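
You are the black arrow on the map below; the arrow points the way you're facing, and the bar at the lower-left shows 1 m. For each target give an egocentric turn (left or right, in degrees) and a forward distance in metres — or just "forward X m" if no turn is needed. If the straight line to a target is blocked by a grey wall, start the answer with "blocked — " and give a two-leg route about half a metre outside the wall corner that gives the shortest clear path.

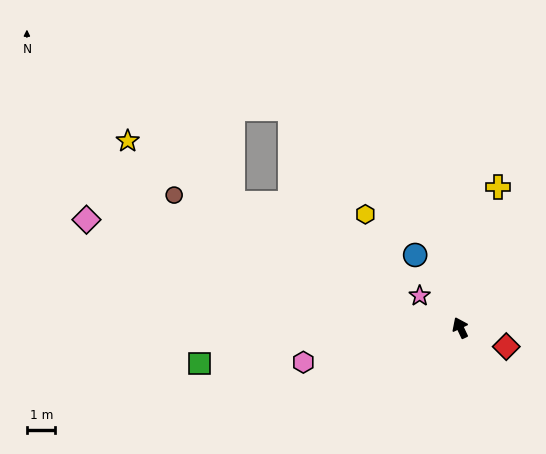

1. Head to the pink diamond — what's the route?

turn left 49°, forward 13.6 m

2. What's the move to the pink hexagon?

turn left 77°, forward 5.6 m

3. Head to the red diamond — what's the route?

turn right 138°, forward 1.7 m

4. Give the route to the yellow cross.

turn right 40°, forward 5.1 m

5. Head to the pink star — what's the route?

turn left 27°, forward 1.8 m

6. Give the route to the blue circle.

turn left 6°, forward 3.0 m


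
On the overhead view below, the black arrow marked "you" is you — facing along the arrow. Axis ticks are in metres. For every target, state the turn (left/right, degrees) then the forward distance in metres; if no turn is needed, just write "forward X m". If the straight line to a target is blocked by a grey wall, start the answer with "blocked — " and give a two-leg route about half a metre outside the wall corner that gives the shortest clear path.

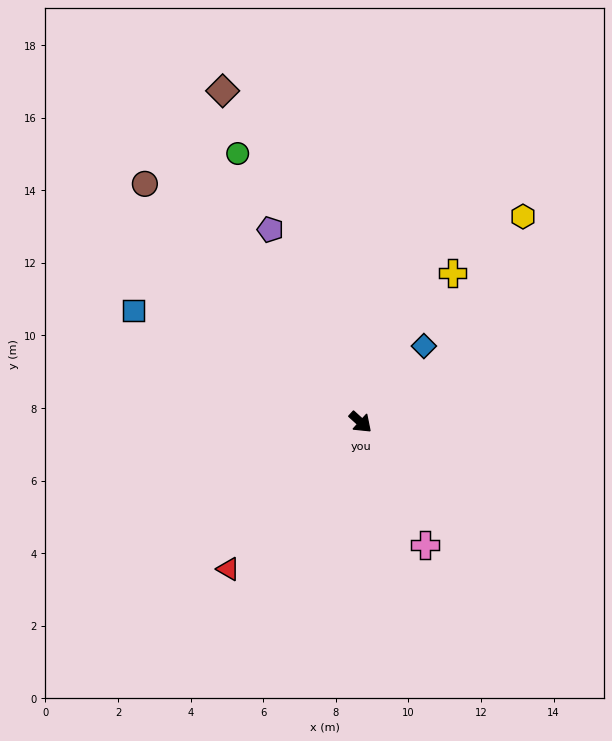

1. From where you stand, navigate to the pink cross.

turn right 20°, forward 3.8 m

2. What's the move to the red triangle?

turn right 90°, forward 5.4 m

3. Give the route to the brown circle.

turn left 174°, forward 8.9 m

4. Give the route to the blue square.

turn right 164°, forward 7.0 m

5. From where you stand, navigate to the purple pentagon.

turn left 157°, forward 5.9 m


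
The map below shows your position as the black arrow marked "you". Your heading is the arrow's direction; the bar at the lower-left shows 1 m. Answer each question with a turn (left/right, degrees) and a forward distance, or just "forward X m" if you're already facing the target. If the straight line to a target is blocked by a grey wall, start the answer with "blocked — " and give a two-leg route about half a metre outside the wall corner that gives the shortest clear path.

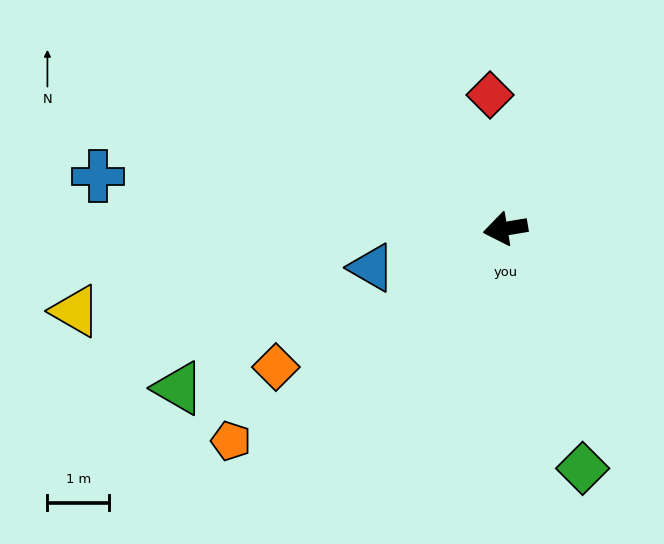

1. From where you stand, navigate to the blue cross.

turn right 17°, forward 6.7 m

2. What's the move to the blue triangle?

turn left 7°, forward 2.3 m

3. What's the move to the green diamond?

turn left 98°, forward 4.1 m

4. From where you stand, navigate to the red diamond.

turn right 93°, forward 2.2 m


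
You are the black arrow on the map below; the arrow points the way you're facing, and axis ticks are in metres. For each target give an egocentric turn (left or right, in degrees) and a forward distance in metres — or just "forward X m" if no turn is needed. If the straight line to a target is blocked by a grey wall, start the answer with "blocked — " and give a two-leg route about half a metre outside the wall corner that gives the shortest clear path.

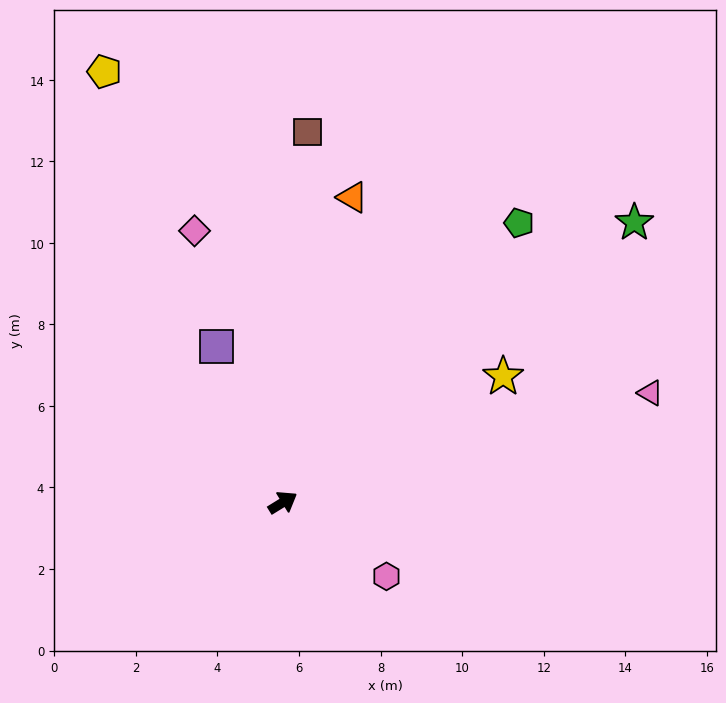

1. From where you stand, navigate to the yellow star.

forward 6.2 m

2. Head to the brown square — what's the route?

turn left 55°, forward 9.1 m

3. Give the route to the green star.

turn left 7°, forward 11.0 m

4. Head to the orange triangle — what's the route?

turn left 46°, forward 7.7 m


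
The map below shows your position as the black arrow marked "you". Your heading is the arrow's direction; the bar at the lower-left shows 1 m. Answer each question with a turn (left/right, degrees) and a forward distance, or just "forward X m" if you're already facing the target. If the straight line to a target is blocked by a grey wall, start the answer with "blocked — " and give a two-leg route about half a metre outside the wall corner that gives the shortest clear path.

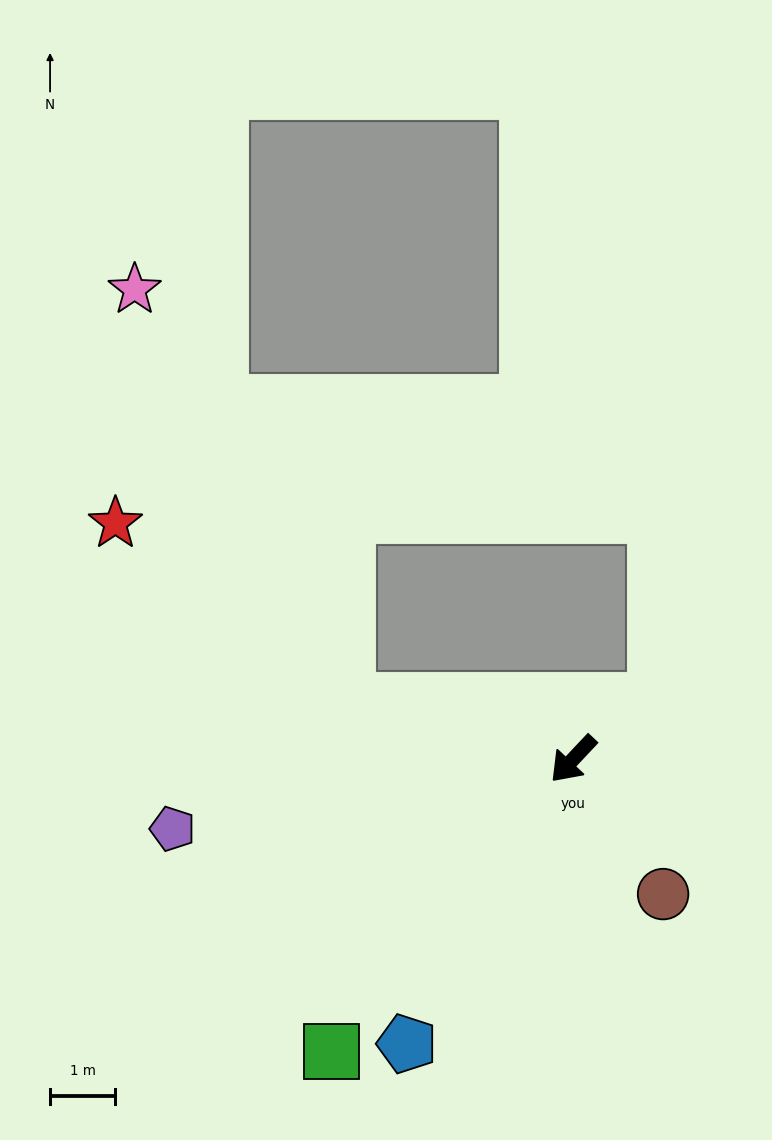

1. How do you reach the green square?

turn left 4°, forward 5.8 m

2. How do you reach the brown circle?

turn left 77°, forward 2.5 m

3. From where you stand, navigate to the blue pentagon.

turn left 13°, forward 5.0 m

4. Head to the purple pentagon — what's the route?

turn right 37°, forward 6.2 m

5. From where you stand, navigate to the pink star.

blocked — turn right 61°, forward 3.6 m, then turn right 48°, forward 7.1 m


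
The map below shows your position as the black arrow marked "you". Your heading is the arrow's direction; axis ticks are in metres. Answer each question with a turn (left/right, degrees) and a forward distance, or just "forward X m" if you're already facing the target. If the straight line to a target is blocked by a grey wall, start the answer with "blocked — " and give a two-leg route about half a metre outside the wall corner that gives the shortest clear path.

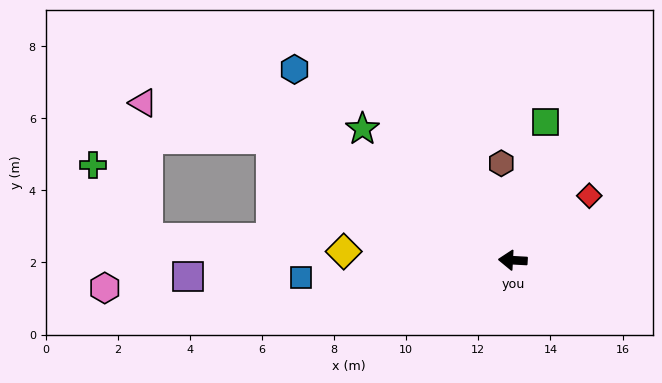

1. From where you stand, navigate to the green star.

turn right 38°, forward 5.5 m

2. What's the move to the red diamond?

turn right 137°, forward 2.8 m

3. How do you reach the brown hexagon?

turn right 80°, forward 2.7 m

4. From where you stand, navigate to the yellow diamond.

forward 4.7 m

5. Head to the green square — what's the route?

turn right 100°, forward 3.9 m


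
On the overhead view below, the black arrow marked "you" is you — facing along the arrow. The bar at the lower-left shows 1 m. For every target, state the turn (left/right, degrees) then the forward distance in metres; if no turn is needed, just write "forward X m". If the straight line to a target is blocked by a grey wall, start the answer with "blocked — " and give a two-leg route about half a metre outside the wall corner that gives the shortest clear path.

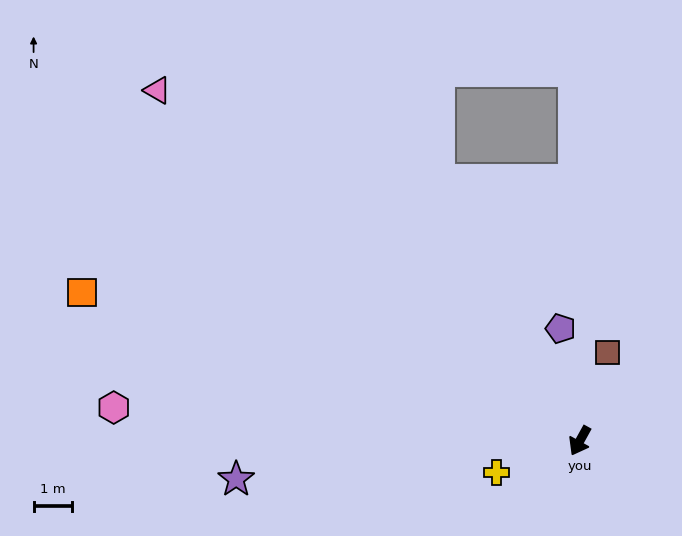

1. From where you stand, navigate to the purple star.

turn right 55°, forward 9.0 m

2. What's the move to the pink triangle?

turn right 101°, forward 14.3 m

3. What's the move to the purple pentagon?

turn right 141°, forward 3.0 m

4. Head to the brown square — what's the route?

turn right 169°, forward 2.4 m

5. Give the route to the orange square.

turn right 78°, forward 13.5 m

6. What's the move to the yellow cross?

turn right 40°, forward 2.3 m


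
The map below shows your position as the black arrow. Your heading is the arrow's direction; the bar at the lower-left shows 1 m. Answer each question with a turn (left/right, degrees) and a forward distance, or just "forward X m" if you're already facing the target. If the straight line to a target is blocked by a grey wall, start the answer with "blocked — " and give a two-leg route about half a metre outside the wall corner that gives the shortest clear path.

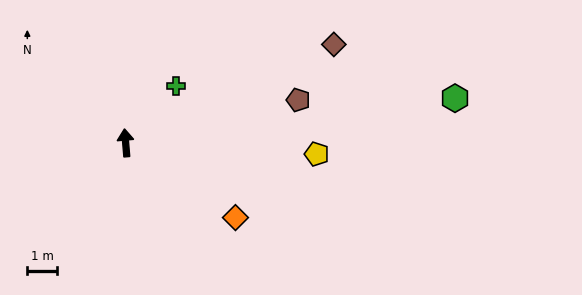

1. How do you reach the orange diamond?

turn right 129°, forward 4.5 m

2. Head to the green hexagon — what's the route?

turn right 87°, forward 11.2 m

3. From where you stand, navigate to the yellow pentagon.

turn right 98°, forward 6.4 m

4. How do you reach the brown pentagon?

turn right 81°, forward 6.0 m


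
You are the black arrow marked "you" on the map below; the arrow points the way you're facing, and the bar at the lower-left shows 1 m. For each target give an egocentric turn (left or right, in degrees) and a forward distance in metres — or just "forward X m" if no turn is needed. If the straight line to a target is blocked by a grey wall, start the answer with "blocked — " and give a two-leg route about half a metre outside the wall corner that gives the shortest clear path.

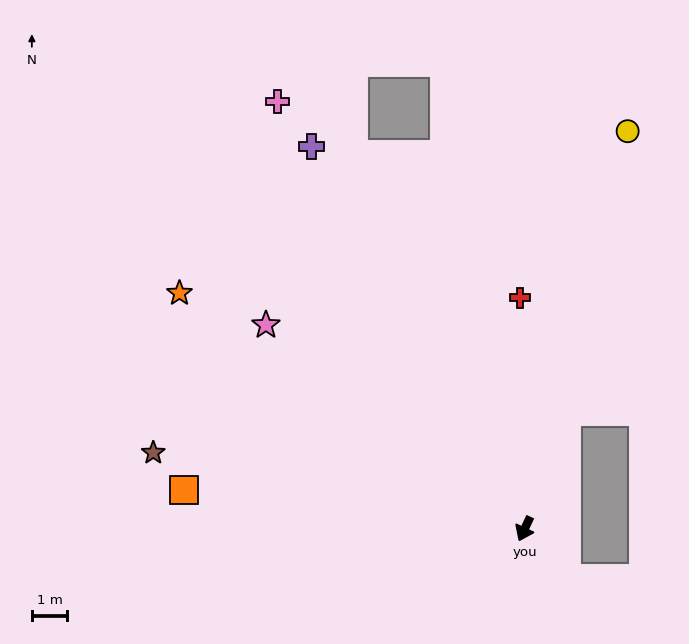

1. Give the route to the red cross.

turn right 154°, forward 6.6 m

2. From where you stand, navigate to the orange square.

turn right 71°, forward 9.7 m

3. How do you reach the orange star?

turn right 99°, forward 11.9 m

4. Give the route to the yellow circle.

turn right 169°, forward 11.7 m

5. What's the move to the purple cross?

turn right 126°, forward 12.4 m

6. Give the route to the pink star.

turn right 103°, forward 9.4 m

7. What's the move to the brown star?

turn right 77°, forward 10.8 m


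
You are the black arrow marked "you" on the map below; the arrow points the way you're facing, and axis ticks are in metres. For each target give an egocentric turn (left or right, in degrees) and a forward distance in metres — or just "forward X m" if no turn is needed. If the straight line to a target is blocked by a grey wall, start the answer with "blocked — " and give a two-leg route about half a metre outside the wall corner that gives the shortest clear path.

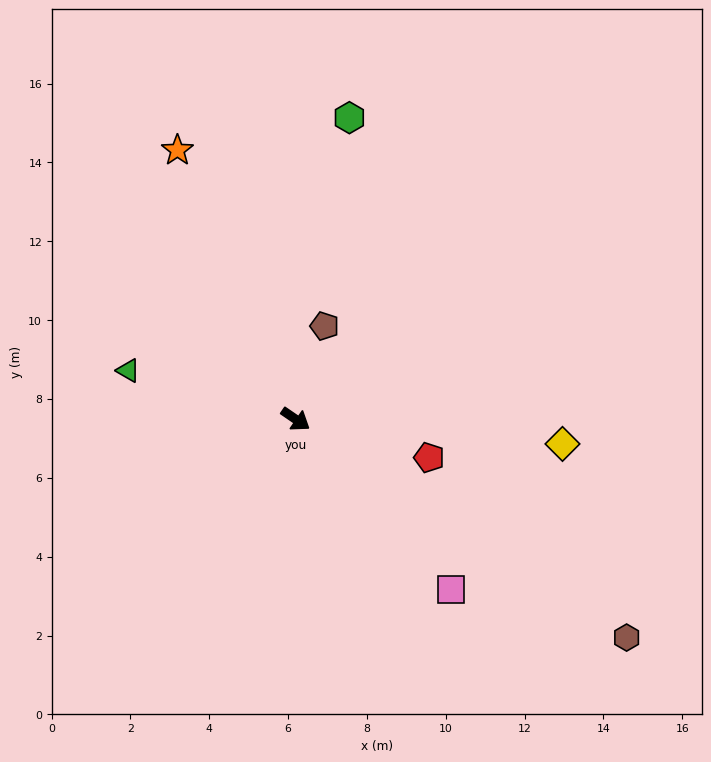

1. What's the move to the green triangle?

turn right 162°, forward 4.4 m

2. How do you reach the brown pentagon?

turn left 107°, forward 2.5 m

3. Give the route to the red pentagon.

turn left 18°, forward 3.5 m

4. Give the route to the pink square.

turn right 13°, forward 5.8 m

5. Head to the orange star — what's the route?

turn left 148°, forward 7.5 m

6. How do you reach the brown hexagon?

forward 10.1 m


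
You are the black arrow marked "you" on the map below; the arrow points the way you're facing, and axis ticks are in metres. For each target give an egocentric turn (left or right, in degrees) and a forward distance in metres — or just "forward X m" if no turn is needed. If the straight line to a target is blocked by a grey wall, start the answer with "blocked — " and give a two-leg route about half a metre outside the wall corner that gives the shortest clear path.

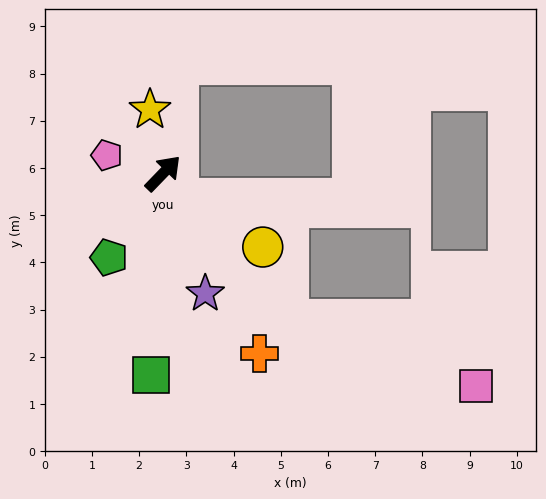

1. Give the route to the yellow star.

turn left 56°, forward 1.4 m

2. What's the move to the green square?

turn right 139°, forward 4.3 m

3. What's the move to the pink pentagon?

turn left 116°, forward 1.3 m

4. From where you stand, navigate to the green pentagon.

turn right 169°, forward 2.1 m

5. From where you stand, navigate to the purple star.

turn right 117°, forward 2.7 m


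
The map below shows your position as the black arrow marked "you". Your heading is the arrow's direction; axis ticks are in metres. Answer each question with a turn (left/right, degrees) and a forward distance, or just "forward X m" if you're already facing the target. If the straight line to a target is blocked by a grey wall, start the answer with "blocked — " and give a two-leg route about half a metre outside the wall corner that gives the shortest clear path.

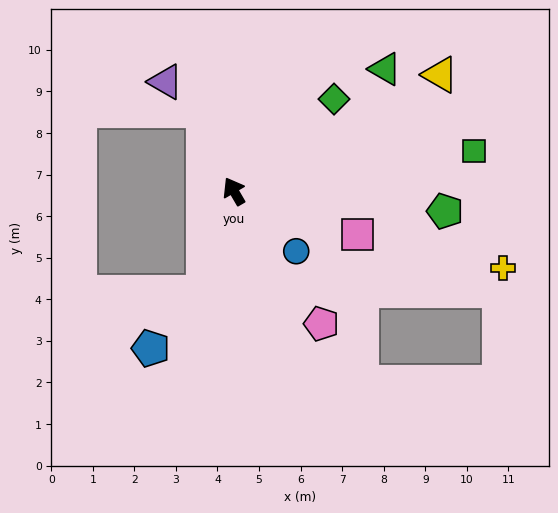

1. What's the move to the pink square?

turn right 140°, forward 3.2 m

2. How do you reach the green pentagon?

turn right 126°, forward 5.1 m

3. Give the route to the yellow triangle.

turn right 91°, forward 5.7 m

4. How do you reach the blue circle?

turn right 164°, forward 2.1 m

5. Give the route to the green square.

turn right 111°, forward 5.9 m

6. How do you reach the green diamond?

turn right 78°, forward 3.3 m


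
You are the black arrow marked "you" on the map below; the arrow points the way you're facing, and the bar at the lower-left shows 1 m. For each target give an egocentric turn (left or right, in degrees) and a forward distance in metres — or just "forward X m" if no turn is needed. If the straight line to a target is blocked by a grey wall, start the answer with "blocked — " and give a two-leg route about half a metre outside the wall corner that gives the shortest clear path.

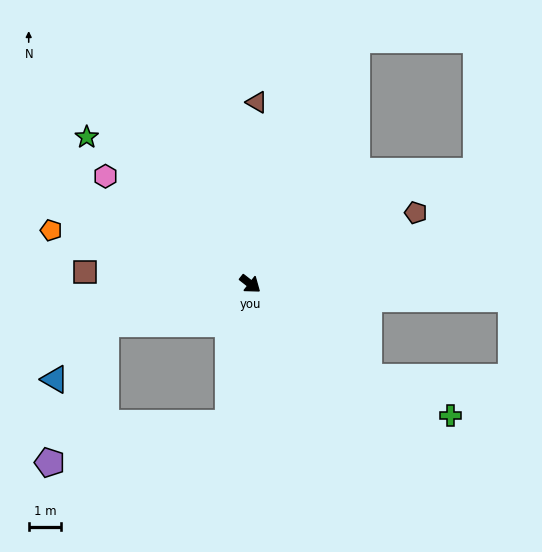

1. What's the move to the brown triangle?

turn left 126°, forward 5.6 m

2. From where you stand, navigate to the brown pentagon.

turn left 61°, forward 5.6 m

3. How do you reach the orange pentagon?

turn right 157°, forward 6.4 m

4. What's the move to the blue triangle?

blocked — turn right 127°, forward 4.6 m, then turn left 33°, forward 2.3 m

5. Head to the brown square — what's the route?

turn right 146°, forward 5.1 m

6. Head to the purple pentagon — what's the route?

blocked — turn right 127°, forward 4.6 m, then turn left 53°, forward 4.6 m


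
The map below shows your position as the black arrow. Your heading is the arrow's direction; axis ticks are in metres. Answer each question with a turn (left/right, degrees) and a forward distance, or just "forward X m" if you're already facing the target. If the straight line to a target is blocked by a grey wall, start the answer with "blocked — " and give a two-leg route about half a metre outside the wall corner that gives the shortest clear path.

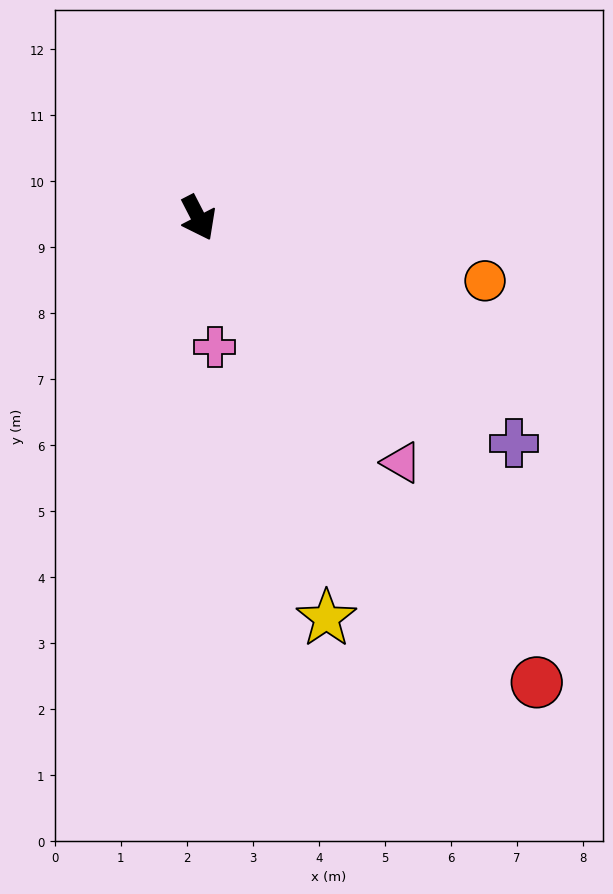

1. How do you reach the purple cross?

turn left 27°, forward 5.9 m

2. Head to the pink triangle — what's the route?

turn left 12°, forward 4.8 m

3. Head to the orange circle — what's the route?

turn left 50°, forward 4.4 m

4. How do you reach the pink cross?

turn right 20°, forward 2.0 m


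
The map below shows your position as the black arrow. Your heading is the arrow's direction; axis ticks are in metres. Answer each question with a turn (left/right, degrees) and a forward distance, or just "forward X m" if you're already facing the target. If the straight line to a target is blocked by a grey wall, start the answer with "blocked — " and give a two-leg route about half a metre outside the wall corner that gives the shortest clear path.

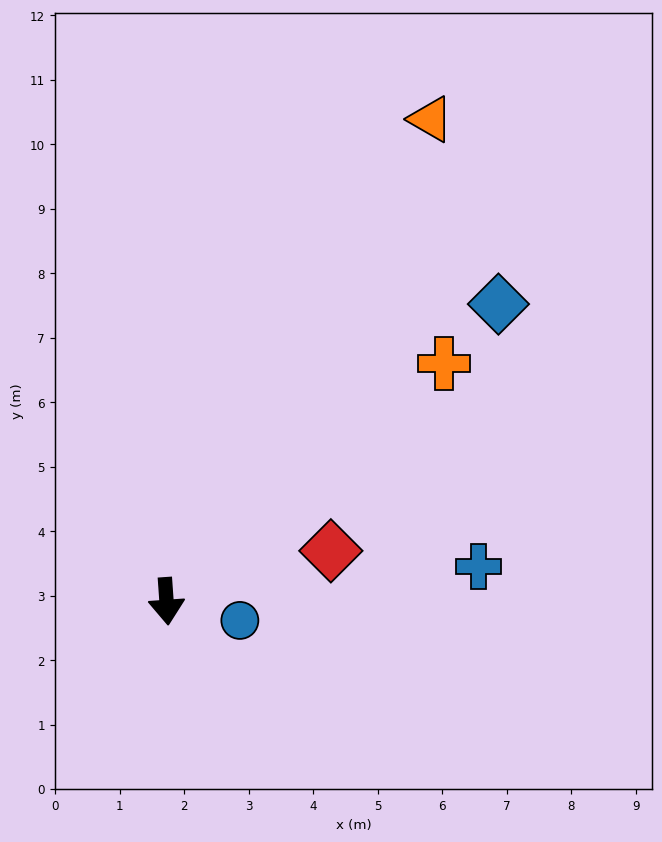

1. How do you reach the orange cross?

turn left 127°, forward 5.7 m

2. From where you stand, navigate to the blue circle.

turn left 71°, forward 1.2 m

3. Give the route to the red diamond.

turn left 103°, forward 2.7 m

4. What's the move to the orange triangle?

turn left 147°, forward 8.5 m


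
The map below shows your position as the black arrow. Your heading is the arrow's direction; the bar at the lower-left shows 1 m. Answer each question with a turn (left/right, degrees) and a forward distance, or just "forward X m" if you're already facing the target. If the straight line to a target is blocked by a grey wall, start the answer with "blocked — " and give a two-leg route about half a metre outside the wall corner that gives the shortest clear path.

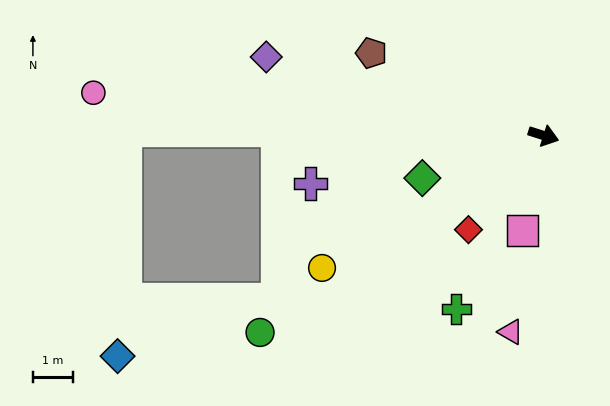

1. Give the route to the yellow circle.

turn right 131°, forward 6.4 m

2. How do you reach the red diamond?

turn right 111°, forward 3.0 m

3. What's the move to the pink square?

turn right 85°, forward 2.4 m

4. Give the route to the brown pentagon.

turn left 172°, forward 4.8 m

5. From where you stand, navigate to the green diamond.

turn right 143°, forward 3.2 m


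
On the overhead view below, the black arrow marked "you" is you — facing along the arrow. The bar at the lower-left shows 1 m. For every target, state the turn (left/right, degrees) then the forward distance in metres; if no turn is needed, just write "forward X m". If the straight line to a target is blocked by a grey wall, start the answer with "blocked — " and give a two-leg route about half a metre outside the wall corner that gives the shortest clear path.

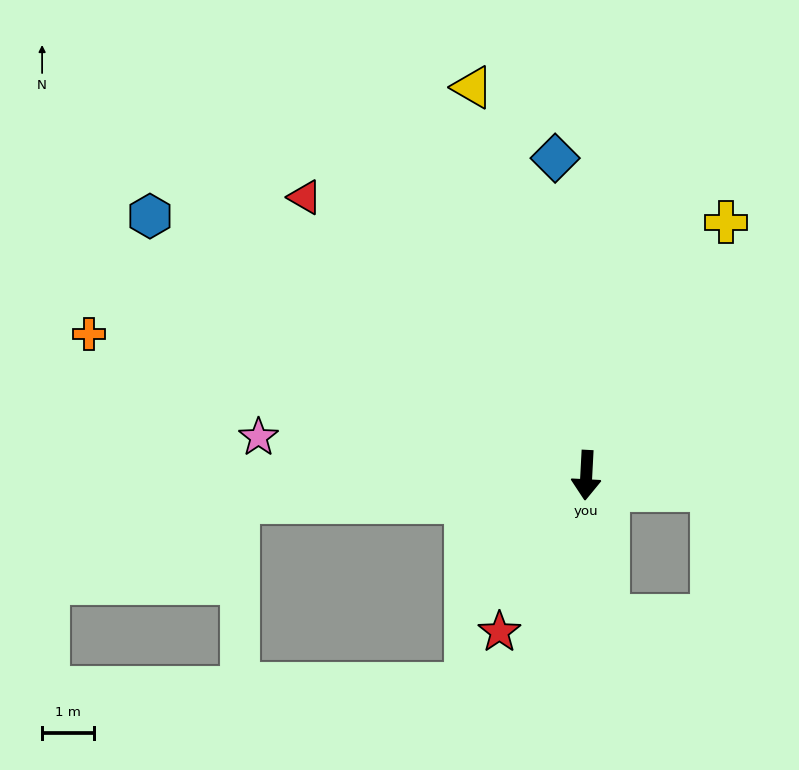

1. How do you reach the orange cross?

turn right 103°, forward 9.9 m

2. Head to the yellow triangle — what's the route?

turn right 161°, forward 7.7 m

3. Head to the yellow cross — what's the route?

turn left 154°, forward 5.5 m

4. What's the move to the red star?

turn right 26°, forward 3.4 m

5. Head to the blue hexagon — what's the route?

turn right 118°, forward 9.7 m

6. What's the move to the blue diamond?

turn right 171°, forward 6.1 m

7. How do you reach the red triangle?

turn right 132°, forward 7.6 m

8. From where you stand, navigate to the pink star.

turn right 94°, forward 6.3 m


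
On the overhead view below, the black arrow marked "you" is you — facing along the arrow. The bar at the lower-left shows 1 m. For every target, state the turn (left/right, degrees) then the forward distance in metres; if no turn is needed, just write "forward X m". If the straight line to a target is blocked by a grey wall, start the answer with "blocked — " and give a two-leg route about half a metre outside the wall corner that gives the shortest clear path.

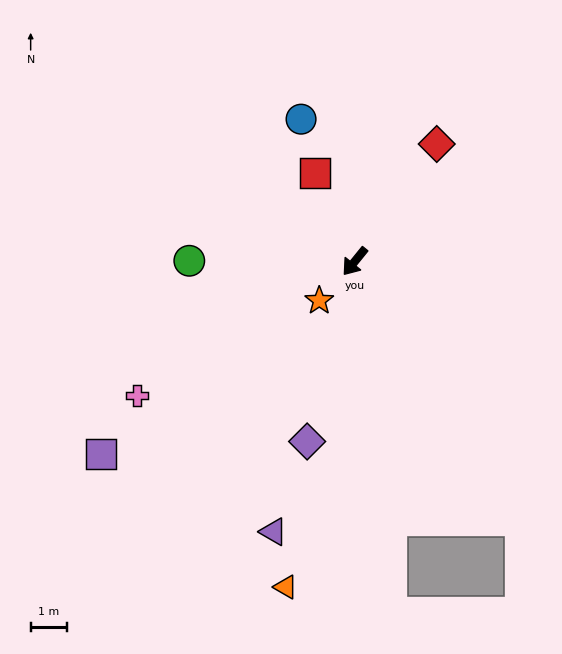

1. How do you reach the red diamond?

turn right 176°, forward 3.9 m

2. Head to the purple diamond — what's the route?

turn left 24°, forward 5.1 m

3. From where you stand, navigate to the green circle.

turn right 51°, forward 4.6 m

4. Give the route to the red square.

turn right 117°, forward 2.7 m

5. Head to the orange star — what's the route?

turn right 3°, forward 1.5 m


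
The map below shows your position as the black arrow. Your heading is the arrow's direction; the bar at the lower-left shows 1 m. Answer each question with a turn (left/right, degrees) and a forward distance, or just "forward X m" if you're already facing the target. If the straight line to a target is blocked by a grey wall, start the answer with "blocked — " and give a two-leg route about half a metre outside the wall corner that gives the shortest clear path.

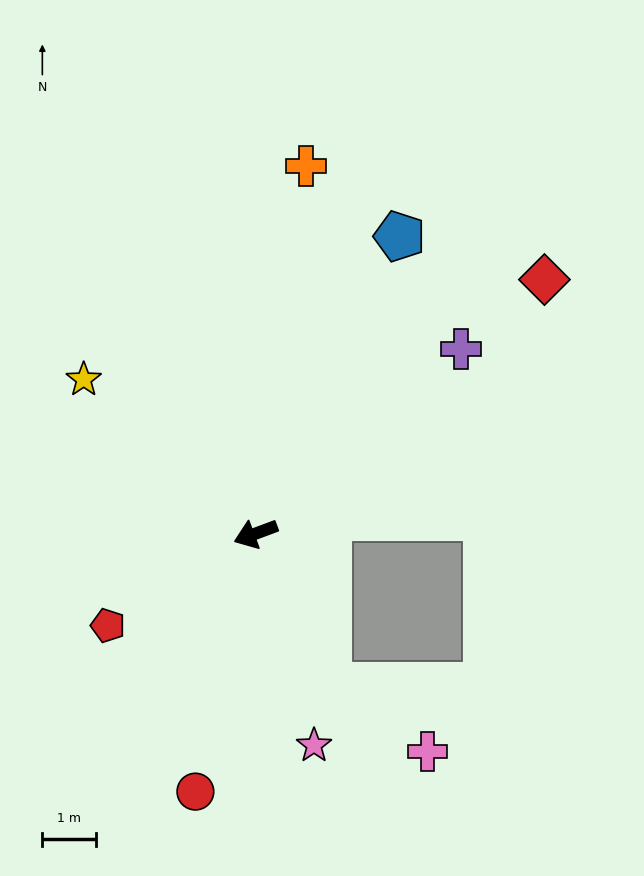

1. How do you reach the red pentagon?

turn left 11°, forward 3.2 m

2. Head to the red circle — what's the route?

turn left 56°, forward 4.9 m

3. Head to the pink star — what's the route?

turn left 85°, forward 4.1 m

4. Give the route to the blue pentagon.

turn right 136°, forward 6.1 m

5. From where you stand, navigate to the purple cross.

turn right 159°, forward 5.1 m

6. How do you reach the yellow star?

turn right 62°, forward 4.3 m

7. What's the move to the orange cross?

turn right 118°, forward 6.9 m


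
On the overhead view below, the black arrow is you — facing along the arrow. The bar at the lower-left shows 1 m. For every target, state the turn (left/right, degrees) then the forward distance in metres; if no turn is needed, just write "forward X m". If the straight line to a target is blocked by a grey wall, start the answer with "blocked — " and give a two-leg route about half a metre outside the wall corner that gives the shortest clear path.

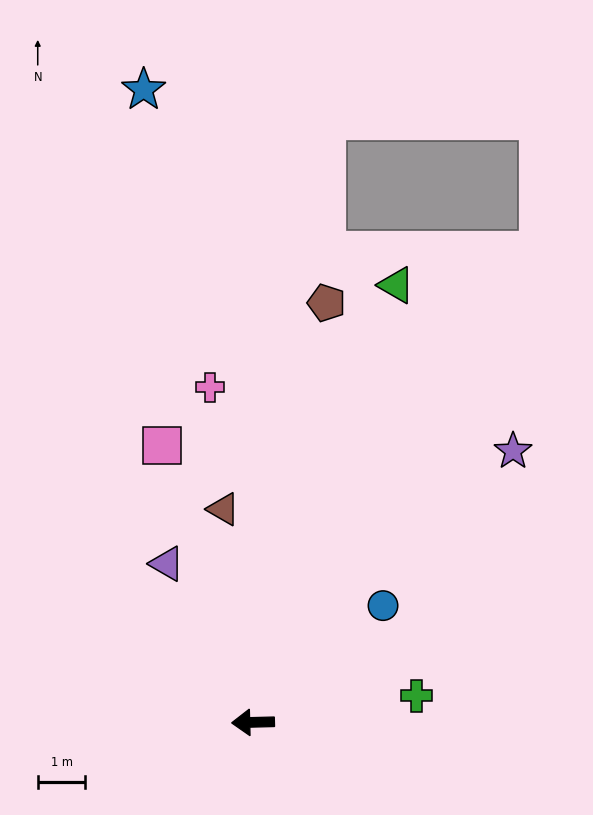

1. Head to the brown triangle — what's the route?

turn right 84°, forward 4.5 m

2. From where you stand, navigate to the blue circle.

turn right 140°, forward 3.7 m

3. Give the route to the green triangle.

turn right 110°, forward 9.7 m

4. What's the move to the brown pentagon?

turn right 101°, forward 9.0 m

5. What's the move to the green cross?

turn right 172°, forward 3.5 m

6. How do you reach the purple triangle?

turn right 63°, forward 3.8 m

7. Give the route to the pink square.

turn right 73°, forward 6.1 m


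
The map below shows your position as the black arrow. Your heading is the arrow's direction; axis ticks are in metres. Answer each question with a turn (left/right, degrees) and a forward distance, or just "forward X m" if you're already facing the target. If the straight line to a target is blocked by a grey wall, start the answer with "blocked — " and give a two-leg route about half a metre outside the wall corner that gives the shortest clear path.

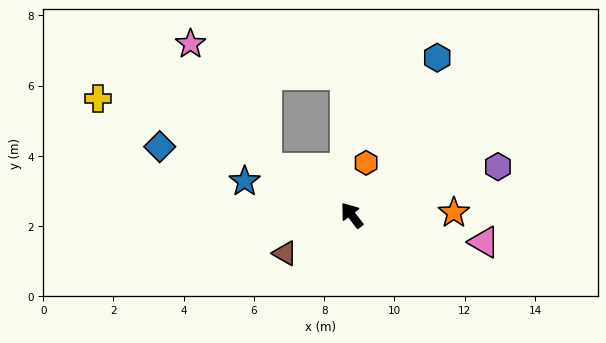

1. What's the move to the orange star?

turn right 126°, forward 2.9 m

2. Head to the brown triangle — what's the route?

turn left 82°, forward 2.2 m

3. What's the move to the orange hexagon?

turn right 53°, forward 1.5 m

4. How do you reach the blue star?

turn left 35°, forward 3.2 m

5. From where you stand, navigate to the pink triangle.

turn right 139°, forward 3.8 m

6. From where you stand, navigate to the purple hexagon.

turn right 109°, forward 4.4 m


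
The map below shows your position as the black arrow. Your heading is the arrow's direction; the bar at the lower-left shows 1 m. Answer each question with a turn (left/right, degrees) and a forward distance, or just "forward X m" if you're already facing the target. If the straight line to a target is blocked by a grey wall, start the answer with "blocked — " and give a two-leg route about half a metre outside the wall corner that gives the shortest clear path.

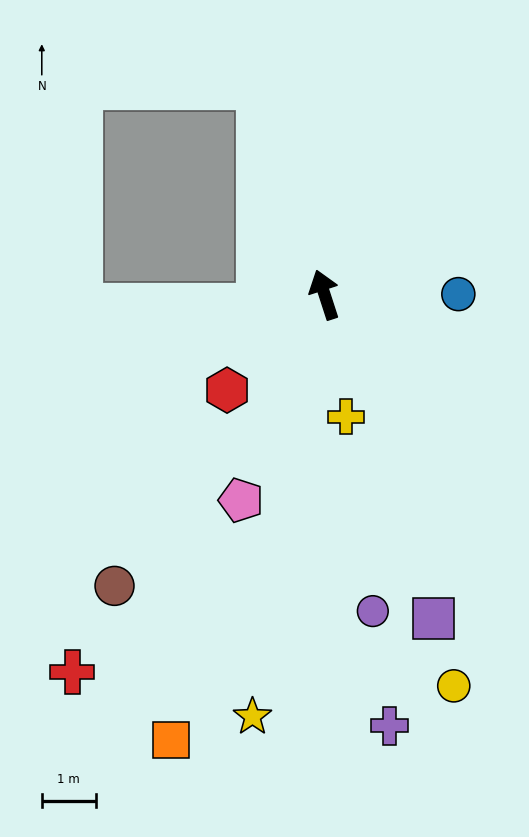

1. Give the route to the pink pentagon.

turn left 140°, forward 4.1 m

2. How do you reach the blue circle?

turn right 108°, forward 2.5 m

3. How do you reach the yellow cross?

turn left 172°, forward 2.3 m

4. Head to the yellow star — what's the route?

turn left 152°, forward 7.9 m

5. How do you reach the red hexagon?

turn left 116°, forward 2.5 m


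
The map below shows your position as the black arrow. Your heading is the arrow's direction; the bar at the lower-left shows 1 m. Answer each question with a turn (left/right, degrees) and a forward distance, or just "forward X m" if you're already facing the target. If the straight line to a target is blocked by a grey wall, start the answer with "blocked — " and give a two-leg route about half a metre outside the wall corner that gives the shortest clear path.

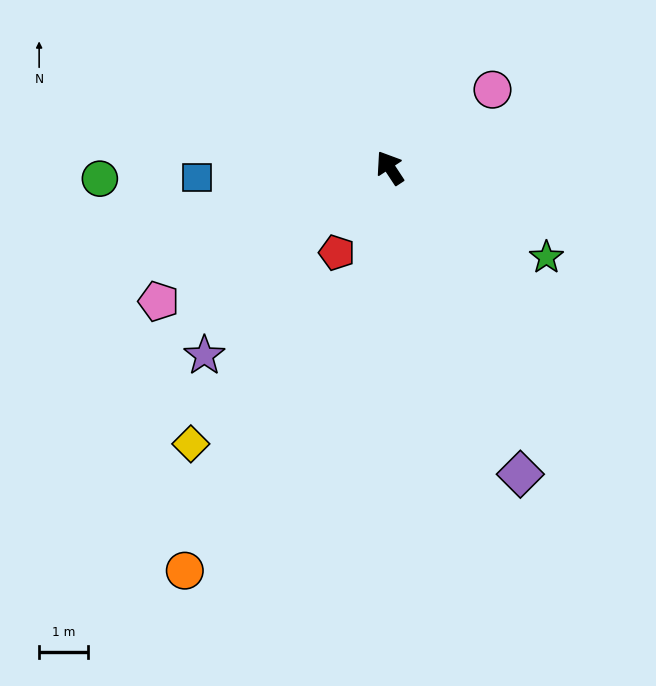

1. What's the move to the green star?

turn right 153°, forward 3.7 m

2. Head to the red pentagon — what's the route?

turn left 115°, forward 2.0 m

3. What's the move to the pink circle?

turn right 86°, forward 2.6 m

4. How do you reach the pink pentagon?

turn left 87°, forward 5.4 m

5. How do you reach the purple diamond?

turn left 170°, forward 6.8 m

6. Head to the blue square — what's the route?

turn left 60°, forward 3.9 m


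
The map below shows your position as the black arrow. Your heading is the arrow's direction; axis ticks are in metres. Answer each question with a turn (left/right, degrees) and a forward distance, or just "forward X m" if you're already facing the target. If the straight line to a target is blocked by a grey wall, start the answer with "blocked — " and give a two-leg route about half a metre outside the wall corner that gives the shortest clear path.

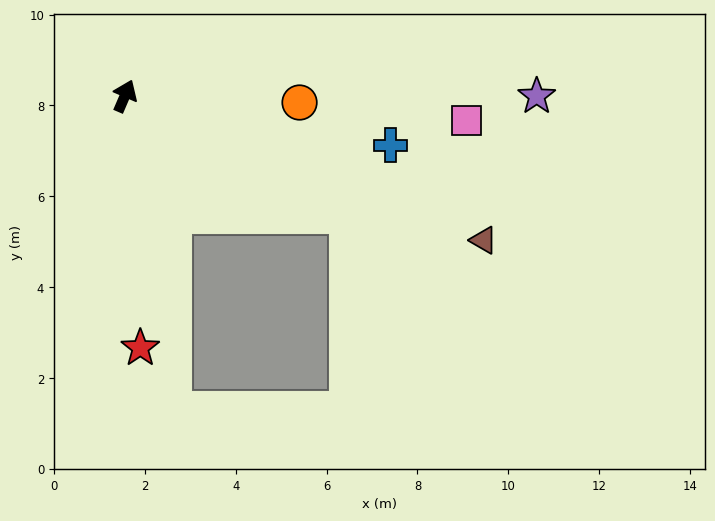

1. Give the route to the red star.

turn right 153°, forward 5.6 m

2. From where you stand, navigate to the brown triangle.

turn right 89°, forward 8.5 m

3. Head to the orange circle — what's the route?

turn right 69°, forward 3.9 m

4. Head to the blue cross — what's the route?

turn right 77°, forward 5.9 m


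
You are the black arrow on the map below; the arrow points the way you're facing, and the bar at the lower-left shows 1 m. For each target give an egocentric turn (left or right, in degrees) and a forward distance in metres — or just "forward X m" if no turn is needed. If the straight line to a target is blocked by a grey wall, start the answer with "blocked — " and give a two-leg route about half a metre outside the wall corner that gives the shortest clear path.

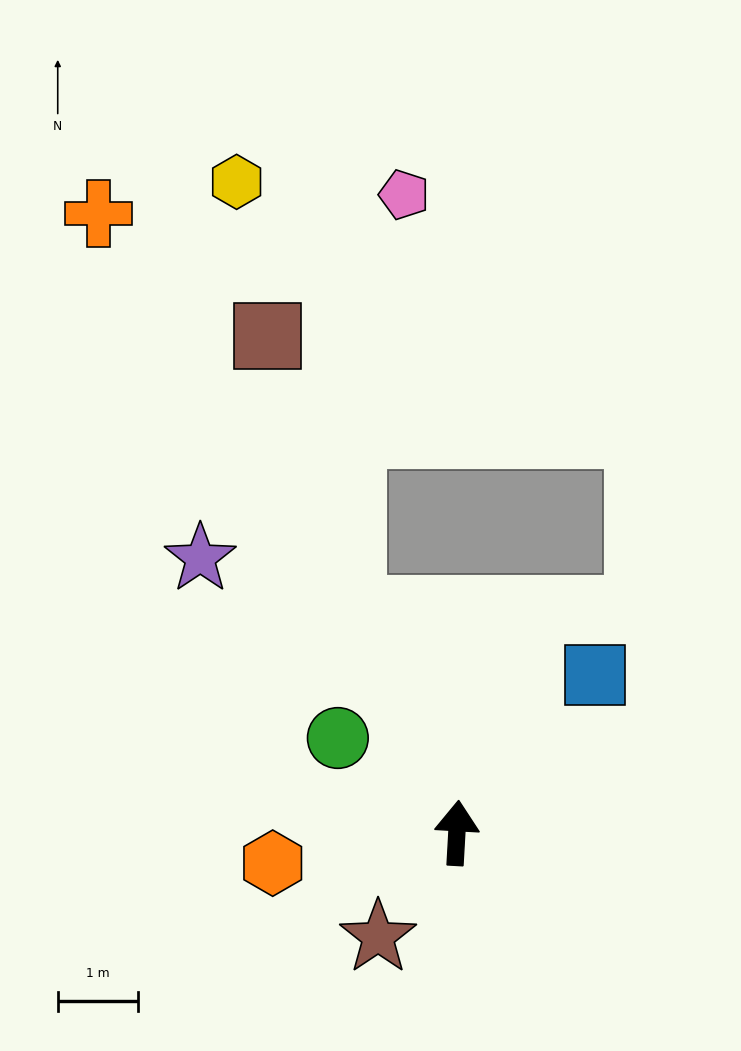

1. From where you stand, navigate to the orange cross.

turn left 33°, forward 8.9 m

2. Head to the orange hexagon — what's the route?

turn left 103°, forward 2.3 m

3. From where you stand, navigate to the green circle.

turn left 55°, forward 1.9 m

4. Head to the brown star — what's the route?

turn left 146°, forward 1.6 m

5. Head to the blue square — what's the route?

turn right 38°, forward 2.6 m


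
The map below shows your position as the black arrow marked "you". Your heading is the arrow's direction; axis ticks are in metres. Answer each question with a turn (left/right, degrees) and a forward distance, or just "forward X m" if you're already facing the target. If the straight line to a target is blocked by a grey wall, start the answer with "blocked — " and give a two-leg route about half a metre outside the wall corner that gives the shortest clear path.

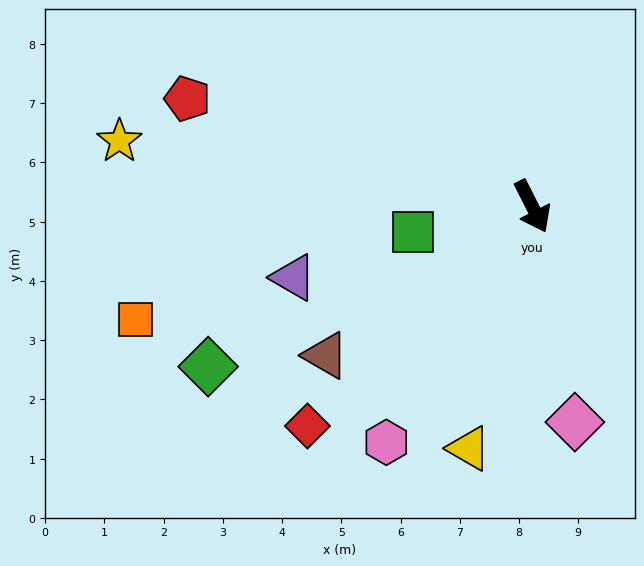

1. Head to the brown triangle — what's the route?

turn right 81°, forward 4.3 m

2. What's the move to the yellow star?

turn right 126°, forward 7.1 m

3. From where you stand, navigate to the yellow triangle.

turn right 42°, forward 4.2 m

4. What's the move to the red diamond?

turn right 73°, forward 5.3 m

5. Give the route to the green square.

turn right 105°, forward 2.1 m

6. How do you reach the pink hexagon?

turn right 59°, forward 4.7 m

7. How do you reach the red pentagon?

turn right 134°, forward 6.1 m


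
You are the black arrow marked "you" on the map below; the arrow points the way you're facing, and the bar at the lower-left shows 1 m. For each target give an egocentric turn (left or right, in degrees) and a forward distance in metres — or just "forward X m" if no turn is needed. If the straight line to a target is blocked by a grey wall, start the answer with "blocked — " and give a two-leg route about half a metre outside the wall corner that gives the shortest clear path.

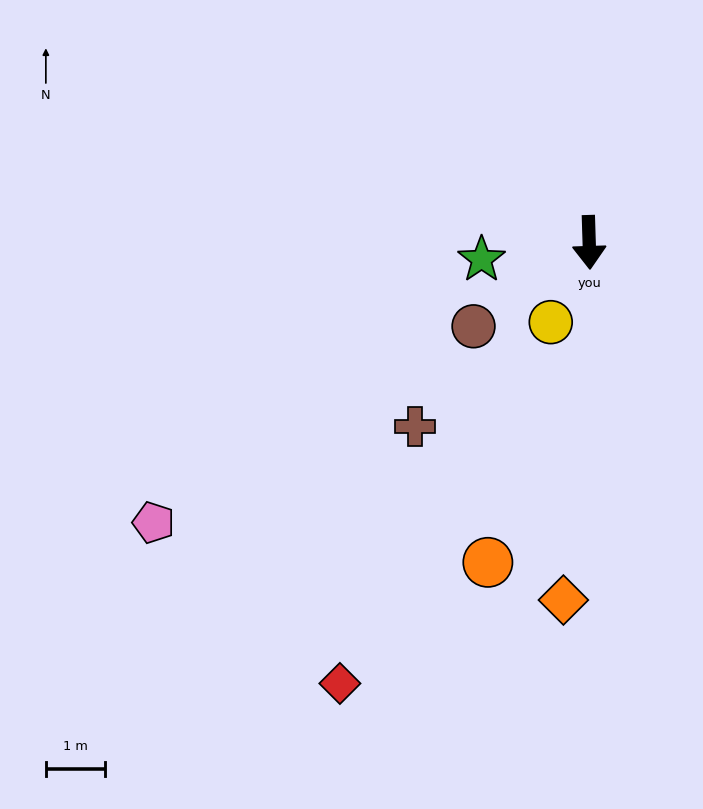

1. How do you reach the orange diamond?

turn right 6°, forward 6.0 m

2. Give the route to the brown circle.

turn right 56°, forward 2.4 m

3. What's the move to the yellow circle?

turn right 27°, forward 1.5 m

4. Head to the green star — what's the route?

turn right 83°, forward 1.8 m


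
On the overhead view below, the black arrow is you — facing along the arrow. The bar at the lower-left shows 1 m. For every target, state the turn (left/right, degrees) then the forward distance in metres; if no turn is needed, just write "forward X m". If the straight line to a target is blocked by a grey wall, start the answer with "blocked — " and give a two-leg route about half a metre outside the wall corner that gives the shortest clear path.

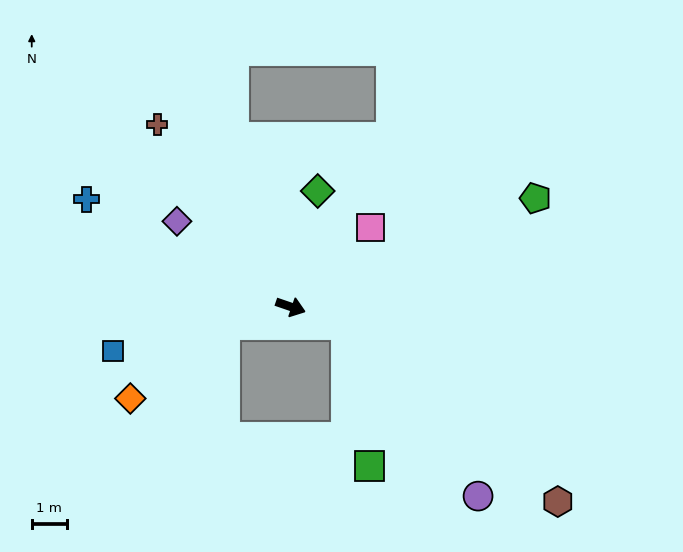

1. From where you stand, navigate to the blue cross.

turn left 171°, forward 6.6 m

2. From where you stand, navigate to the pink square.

turn left 64°, forward 3.2 m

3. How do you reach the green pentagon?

turn left 43°, forward 7.6 m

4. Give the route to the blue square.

turn right 147°, forward 5.2 m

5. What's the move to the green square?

blocked — forward 1.7 m, then turn right 62°, forward 4.1 m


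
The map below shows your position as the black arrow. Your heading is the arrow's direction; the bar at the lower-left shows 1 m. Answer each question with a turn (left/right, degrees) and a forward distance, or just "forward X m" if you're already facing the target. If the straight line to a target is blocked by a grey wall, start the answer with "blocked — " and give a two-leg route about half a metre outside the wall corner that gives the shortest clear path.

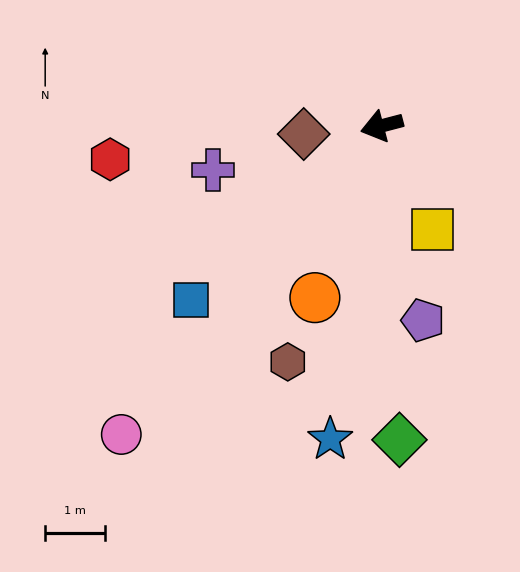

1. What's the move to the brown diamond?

turn right 9°, forward 1.3 m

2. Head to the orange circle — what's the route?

turn left 54°, forward 3.1 m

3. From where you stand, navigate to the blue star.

turn left 66°, forward 5.3 m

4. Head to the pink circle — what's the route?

turn left 35°, forward 6.7 m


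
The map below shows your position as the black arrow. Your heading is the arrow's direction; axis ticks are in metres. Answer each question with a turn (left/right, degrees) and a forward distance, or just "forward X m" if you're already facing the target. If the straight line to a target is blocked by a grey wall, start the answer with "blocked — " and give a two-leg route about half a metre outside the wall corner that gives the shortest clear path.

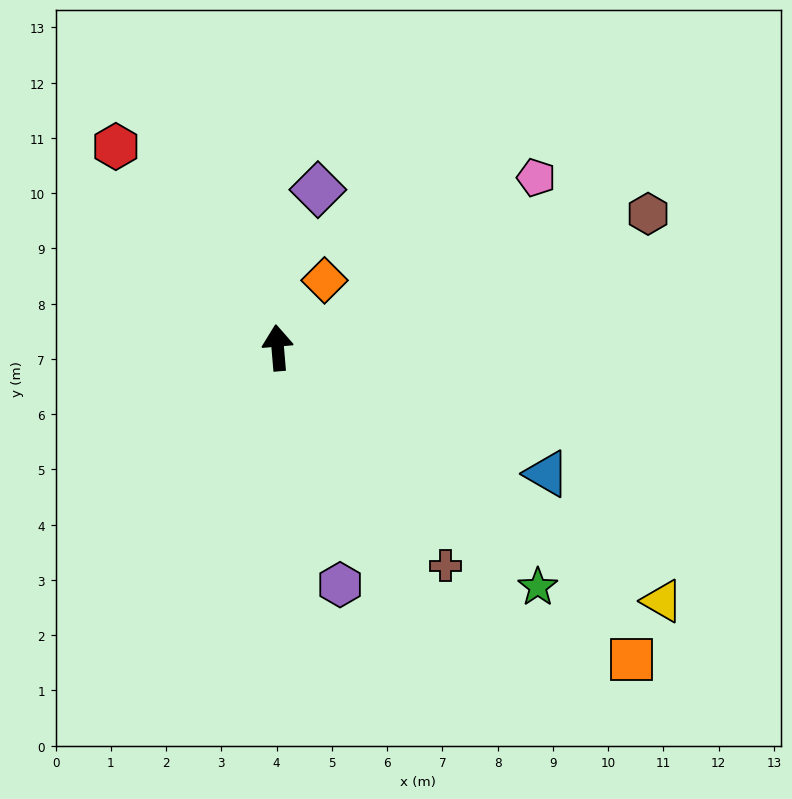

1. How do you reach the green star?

turn right 137°, forward 6.4 m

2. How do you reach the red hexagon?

turn left 34°, forward 4.7 m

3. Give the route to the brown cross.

turn right 147°, forward 5.0 m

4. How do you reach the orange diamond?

turn right 40°, forward 1.5 m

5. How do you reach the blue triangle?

turn right 120°, forward 5.4 m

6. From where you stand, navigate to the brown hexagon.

turn right 75°, forward 7.1 m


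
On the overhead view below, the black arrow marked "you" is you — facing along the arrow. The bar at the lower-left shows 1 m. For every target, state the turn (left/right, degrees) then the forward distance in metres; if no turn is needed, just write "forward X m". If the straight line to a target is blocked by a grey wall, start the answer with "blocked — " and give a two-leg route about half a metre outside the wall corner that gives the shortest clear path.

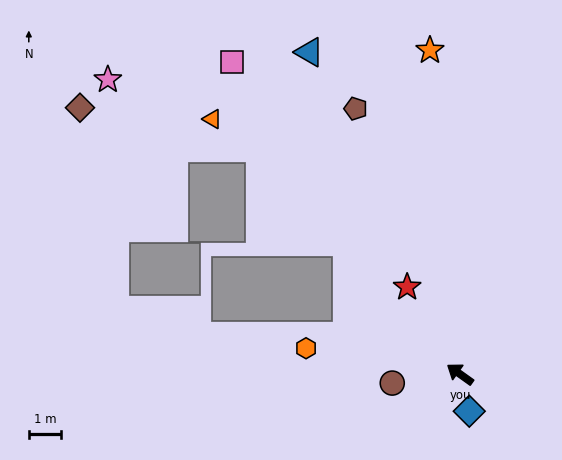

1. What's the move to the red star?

turn right 23°, forward 3.1 m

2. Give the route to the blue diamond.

turn left 140°, forward 1.2 m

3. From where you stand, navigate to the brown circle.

turn left 43°, forward 2.1 m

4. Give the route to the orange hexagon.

turn left 26°, forward 4.8 m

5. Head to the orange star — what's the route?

turn right 49°, forward 10.0 m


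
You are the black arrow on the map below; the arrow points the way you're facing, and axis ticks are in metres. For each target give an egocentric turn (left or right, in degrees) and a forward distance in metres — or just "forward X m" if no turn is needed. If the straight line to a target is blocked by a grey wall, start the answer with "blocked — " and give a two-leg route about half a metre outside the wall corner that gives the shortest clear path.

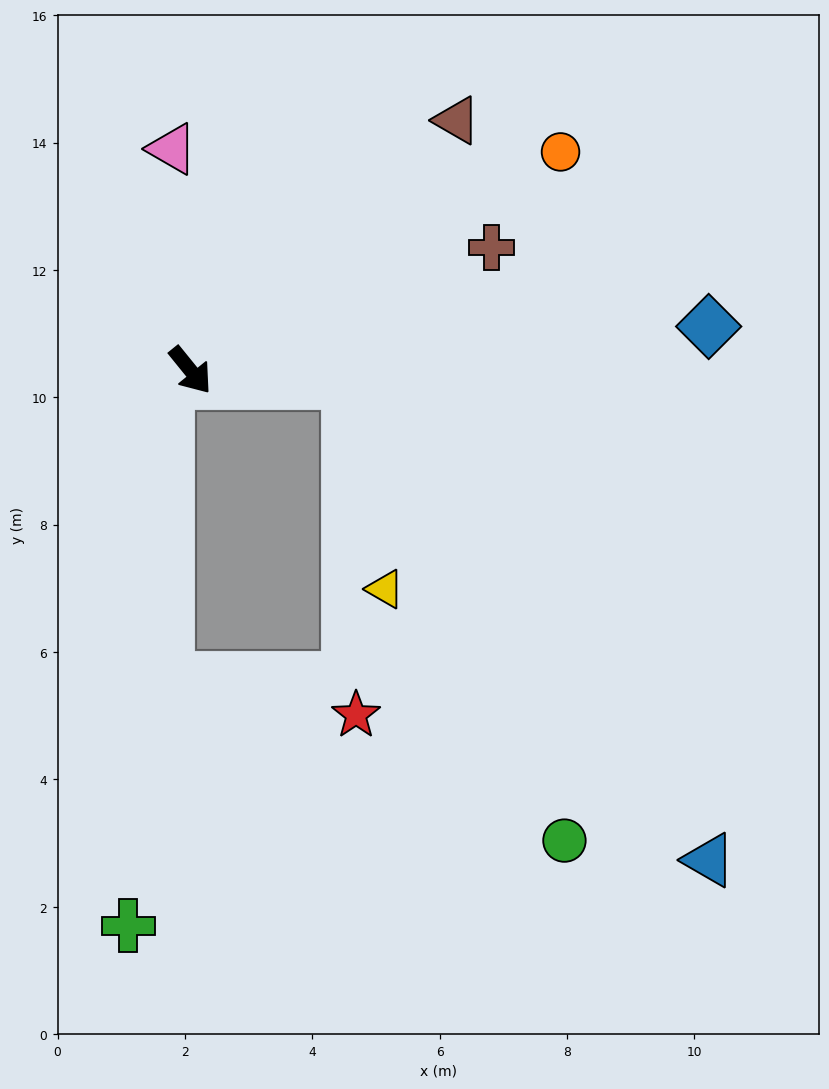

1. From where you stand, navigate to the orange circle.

turn left 82°, forward 6.7 m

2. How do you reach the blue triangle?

blocked — turn left 47°, forward 2.5 m, then turn right 49°, forward 9.4 m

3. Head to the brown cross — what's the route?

turn left 73°, forward 5.1 m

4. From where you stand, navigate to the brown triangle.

turn left 94°, forward 5.7 m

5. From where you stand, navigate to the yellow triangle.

blocked — turn left 47°, forward 2.5 m, then turn right 76°, forward 3.3 m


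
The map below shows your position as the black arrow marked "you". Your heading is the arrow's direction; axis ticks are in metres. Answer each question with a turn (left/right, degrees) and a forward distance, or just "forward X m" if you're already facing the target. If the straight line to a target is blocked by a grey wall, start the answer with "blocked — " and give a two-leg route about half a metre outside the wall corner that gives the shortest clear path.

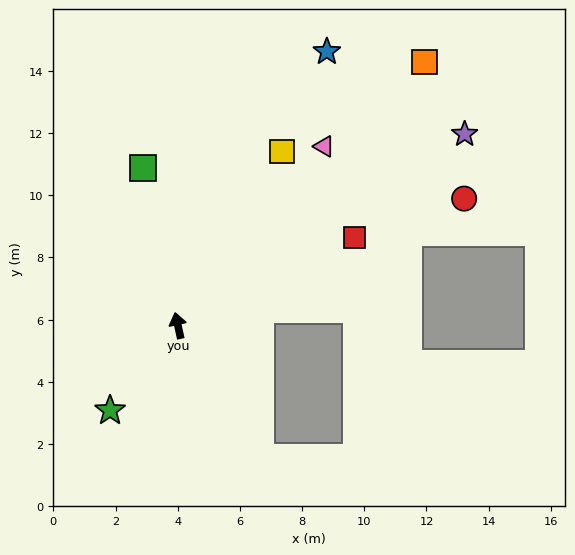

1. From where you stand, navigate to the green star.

turn left 129°, forward 3.5 m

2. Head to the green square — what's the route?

forward 5.2 m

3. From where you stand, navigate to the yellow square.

turn right 43°, forward 6.5 m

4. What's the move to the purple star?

turn right 69°, forward 11.1 m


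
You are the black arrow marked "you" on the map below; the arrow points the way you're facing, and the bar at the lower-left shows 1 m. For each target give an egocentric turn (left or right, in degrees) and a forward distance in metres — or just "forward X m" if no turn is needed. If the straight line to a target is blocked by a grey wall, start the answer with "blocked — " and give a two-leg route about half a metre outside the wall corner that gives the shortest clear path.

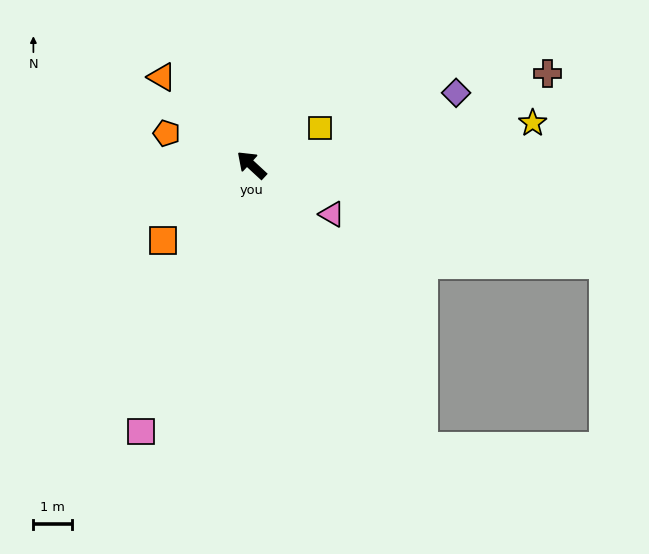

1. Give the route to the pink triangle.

turn right 169°, forward 2.4 m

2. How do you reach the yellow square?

turn right 109°, forward 2.0 m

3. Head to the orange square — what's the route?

turn left 83°, forward 3.0 m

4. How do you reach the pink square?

turn left 110°, forward 7.5 m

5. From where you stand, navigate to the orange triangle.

forward 3.3 m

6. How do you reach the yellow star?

turn right 129°, forward 7.4 m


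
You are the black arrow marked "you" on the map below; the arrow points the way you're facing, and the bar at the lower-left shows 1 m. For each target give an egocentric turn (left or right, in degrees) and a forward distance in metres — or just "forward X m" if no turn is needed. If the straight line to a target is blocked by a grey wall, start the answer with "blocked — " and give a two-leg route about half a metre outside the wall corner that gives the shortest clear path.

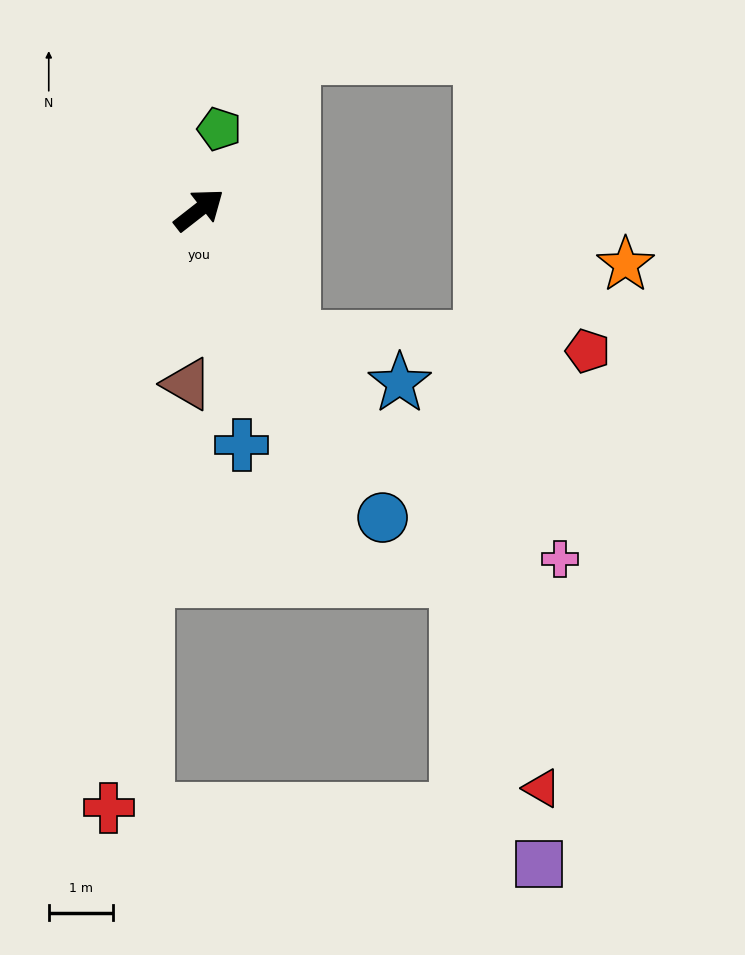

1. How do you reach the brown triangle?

turn right 132°, forward 2.7 m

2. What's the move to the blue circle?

turn right 97°, forward 5.5 m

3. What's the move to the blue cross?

turn right 118°, forward 3.7 m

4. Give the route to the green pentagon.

turn left 38°, forward 1.3 m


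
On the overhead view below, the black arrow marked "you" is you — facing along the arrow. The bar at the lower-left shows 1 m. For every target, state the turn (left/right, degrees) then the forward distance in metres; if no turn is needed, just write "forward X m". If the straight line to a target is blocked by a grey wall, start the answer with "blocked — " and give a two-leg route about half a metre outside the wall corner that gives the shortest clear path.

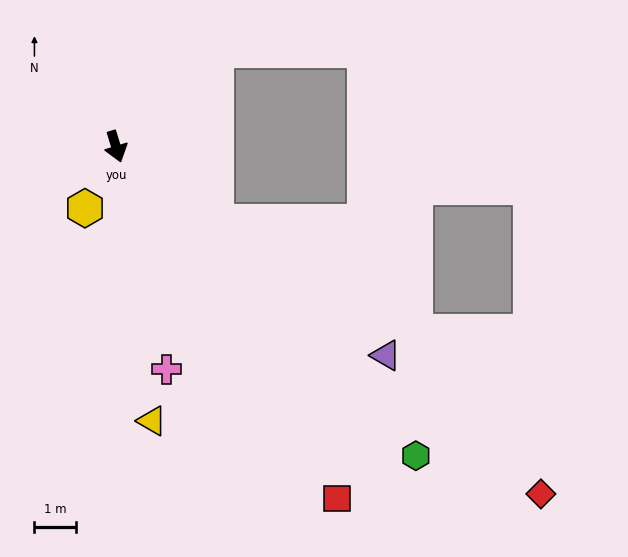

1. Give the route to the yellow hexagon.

turn right 44°, forward 1.6 m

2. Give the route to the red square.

turn left 15°, forward 9.9 m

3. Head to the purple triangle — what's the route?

turn left 35°, forward 8.1 m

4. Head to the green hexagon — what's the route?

turn left 27°, forward 10.3 m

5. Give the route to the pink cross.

turn right 4°, forward 5.4 m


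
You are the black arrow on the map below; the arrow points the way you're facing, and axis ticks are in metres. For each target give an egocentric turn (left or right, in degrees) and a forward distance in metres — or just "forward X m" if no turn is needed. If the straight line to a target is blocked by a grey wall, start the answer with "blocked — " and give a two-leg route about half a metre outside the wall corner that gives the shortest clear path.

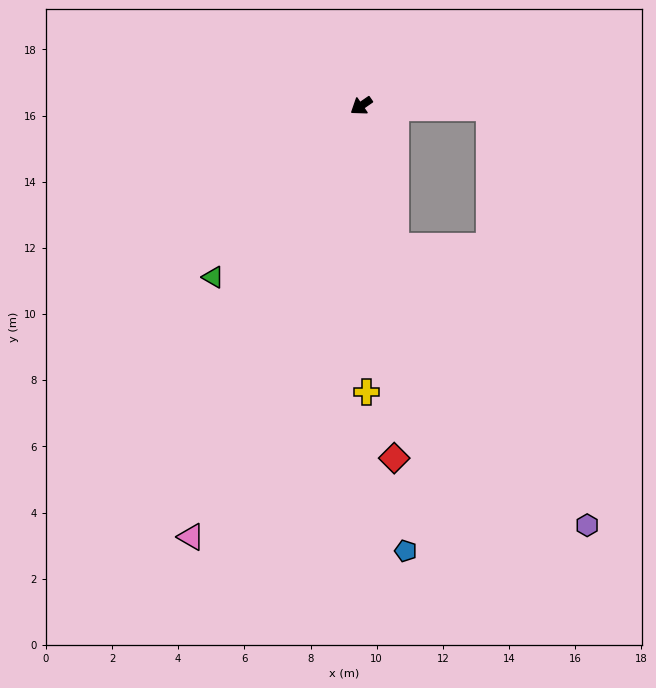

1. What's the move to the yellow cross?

turn left 56°, forward 8.7 m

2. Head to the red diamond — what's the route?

turn left 61°, forward 10.7 m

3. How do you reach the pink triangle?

turn left 34°, forward 14.0 m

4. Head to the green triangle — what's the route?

turn left 15°, forward 6.8 m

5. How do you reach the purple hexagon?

blocked — turn left 69°, forward 4.4 m, then turn left 21°, forward 10.2 m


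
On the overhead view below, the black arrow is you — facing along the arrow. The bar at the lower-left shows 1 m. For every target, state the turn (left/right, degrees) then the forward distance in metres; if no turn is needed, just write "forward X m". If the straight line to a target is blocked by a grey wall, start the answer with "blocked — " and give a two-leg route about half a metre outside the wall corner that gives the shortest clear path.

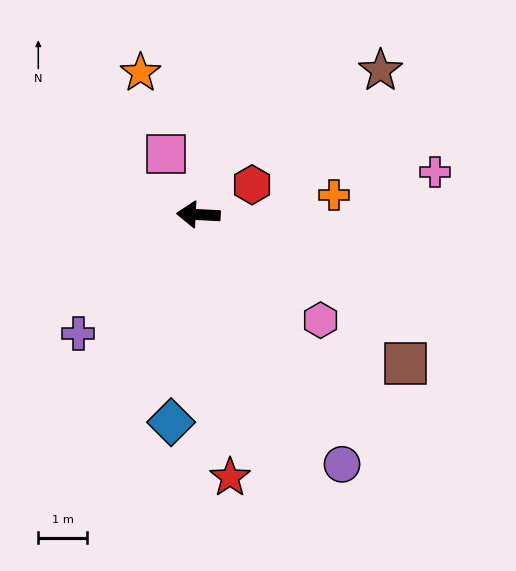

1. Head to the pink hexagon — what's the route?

turn left 142°, forward 3.3 m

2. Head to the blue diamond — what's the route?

turn left 85°, forward 4.3 m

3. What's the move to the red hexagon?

turn right 148°, forward 1.3 m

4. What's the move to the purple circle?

turn left 123°, forward 5.9 m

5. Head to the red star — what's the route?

turn left 100°, forward 5.4 m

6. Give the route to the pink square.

turn right 59°, forward 1.4 m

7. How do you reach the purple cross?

turn left 48°, forward 3.5 m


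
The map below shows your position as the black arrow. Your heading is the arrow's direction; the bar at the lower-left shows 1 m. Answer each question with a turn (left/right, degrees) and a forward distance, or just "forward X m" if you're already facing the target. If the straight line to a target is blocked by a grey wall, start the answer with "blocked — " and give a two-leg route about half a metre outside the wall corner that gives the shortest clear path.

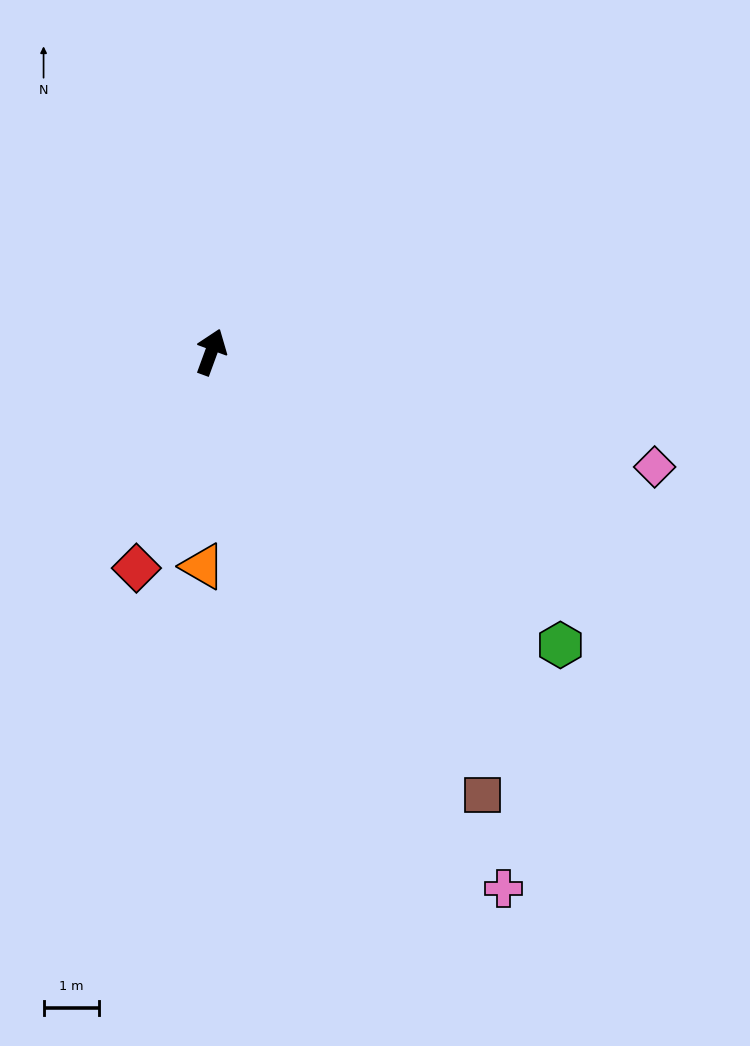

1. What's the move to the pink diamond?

turn right 84°, forward 8.2 m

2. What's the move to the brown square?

turn right 128°, forward 9.4 m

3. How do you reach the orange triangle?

turn right 162°, forward 3.9 m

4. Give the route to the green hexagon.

turn right 110°, forward 8.2 m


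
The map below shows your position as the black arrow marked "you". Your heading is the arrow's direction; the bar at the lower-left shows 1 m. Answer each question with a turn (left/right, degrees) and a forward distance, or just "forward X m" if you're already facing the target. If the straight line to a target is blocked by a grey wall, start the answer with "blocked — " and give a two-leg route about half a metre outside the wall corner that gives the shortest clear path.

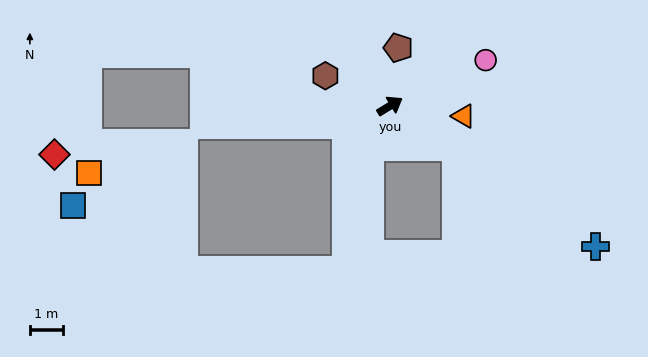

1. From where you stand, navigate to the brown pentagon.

turn left 50°, forward 1.8 m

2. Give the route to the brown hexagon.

turn left 124°, forward 2.2 m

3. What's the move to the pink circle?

turn right 6°, forward 3.2 m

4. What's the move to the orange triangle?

turn right 39°, forward 2.3 m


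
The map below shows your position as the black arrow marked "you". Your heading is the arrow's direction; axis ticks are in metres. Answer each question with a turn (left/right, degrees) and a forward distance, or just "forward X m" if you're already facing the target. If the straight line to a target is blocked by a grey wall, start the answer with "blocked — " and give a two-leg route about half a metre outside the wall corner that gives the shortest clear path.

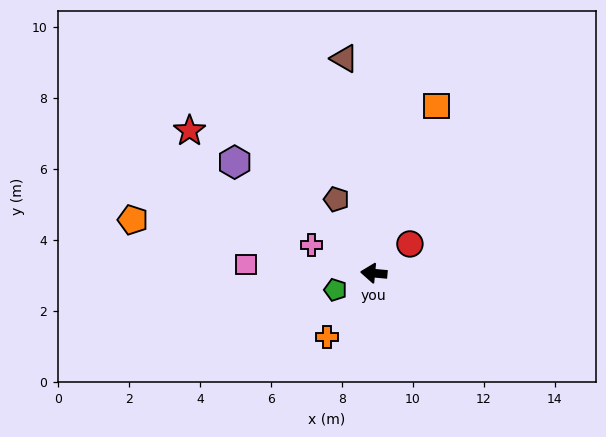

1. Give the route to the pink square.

forward 3.6 m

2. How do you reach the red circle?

turn right 136°, forward 1.3 m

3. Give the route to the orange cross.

turn left 59°, forward 2.2 m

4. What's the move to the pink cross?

turn right 19°, forward 1.9 m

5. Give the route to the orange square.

turn right 105°, forward 5.0 m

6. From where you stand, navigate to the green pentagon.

turn left 29°, forward 1.2 m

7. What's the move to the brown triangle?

turn right 77°, forward 6.1 m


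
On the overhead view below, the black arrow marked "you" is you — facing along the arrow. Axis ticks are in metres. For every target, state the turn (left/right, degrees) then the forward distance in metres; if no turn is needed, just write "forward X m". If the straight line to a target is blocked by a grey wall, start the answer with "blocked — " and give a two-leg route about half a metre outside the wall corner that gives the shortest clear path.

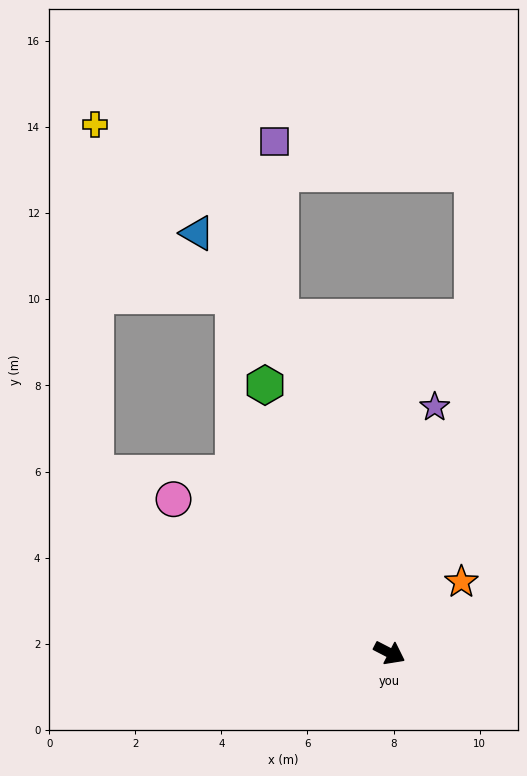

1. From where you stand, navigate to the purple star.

turn left 107°, forward 5.8 m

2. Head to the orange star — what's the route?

turn left 72°, forward 2.3 m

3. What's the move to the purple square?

blocked — turn left 135°, forward 8.2 m, then turn right 16°, forward 4.1 m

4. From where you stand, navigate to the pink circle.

turn left 172°, forward 6.2 m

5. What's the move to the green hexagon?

turn left 142°, forward 6.9 m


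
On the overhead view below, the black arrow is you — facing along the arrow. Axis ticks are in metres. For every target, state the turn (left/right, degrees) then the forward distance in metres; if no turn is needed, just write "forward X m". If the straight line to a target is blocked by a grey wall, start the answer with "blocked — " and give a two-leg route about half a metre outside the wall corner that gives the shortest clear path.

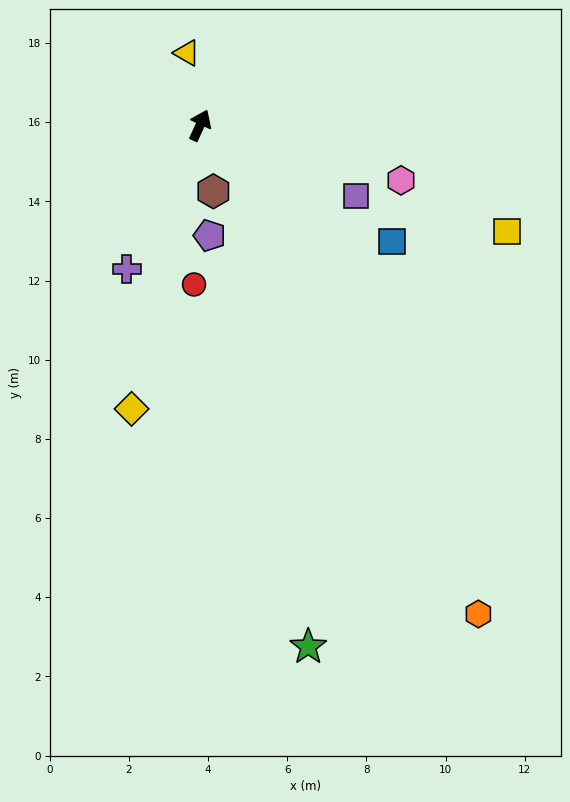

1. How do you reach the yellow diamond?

turn right 169°, forward 7.4 m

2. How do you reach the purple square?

turn right 90°, forward 4.3 m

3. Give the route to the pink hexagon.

turn right 81°, forward 5.3 m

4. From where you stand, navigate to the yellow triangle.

turn left 35°, forward 1.9 m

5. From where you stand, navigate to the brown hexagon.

turn right 144°, forward 1.7 m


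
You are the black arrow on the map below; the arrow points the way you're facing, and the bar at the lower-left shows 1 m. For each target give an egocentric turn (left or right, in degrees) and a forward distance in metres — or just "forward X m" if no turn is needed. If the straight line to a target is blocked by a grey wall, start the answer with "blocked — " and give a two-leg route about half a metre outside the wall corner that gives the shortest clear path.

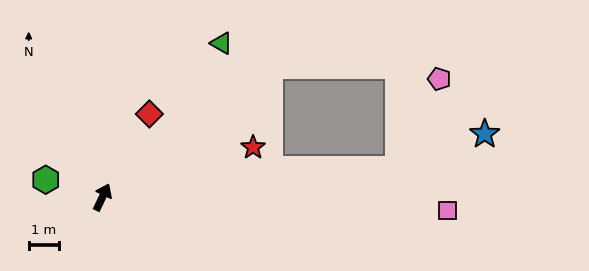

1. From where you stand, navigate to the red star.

turn right 46°, forward 5.2 m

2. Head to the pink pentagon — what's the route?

blocked — turn right 59°, forward 9.7 m, then turn left 59°, forward 3.2 m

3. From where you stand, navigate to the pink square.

turn right 67°, forward 11.3 m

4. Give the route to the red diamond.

turn right 4°, forward 3.1 m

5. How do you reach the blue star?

blocked — turn right 59°, forward 9.7 m, then turn left 16°, forward 3.1 m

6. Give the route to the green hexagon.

turn left 98°, forward 1.9 m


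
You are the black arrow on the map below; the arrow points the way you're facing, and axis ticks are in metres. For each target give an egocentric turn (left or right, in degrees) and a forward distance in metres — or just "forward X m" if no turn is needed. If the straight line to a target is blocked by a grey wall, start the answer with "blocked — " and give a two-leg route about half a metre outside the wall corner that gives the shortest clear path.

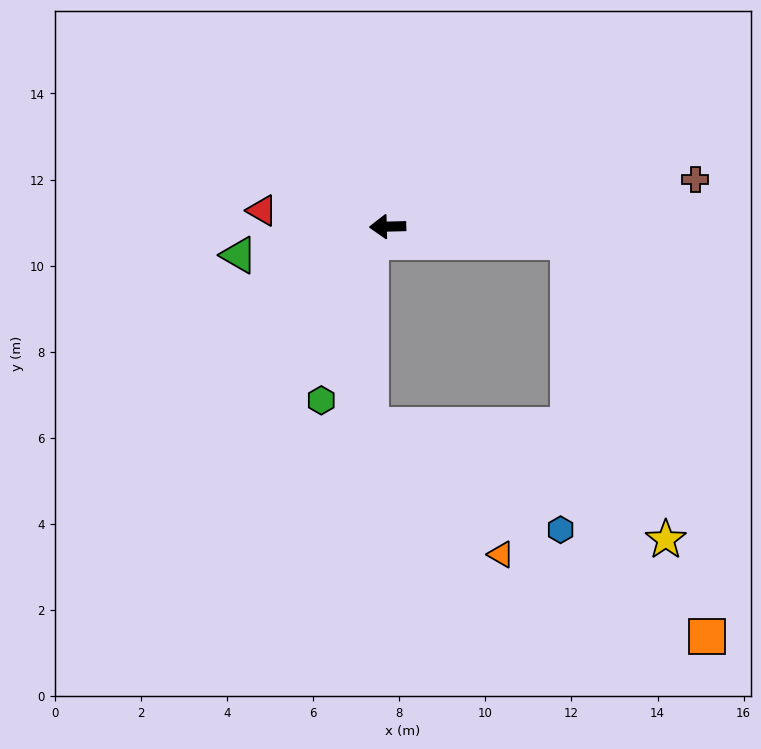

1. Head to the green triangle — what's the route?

turn left 9°, forward 3.5 m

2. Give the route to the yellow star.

blocked — turn left 174°, forward 4.2 m, then turn right 67°, forward 7.3 m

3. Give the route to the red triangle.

turn right 9°, forward 2.9 m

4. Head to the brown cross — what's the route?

turn right 173°, forward 7.2 m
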